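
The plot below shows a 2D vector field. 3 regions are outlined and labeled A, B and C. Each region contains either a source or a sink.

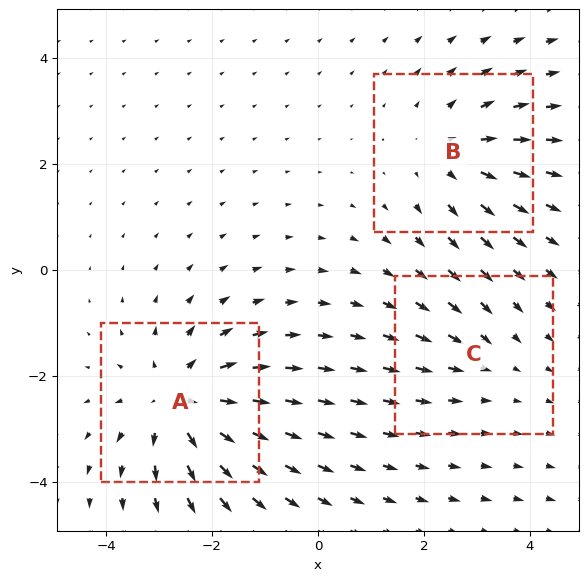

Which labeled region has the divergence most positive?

Divergence at each region's feature centre — A: about +4, B: about +3, C: about -2. Region A is most positive.

A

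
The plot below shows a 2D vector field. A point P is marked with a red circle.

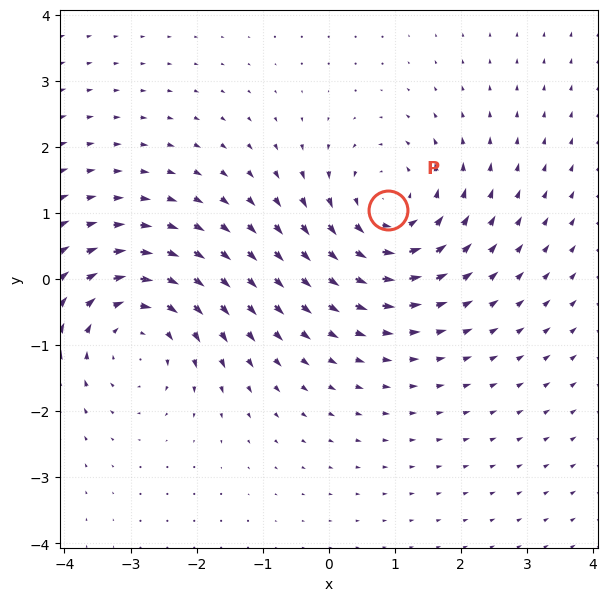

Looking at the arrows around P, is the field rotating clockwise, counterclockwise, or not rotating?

Near P at (0.9, 1.0) the arrows circulate counterclockwise. The curl (z-component) there is about +4; positive curl means counterclockwise rotation.

counterclockwise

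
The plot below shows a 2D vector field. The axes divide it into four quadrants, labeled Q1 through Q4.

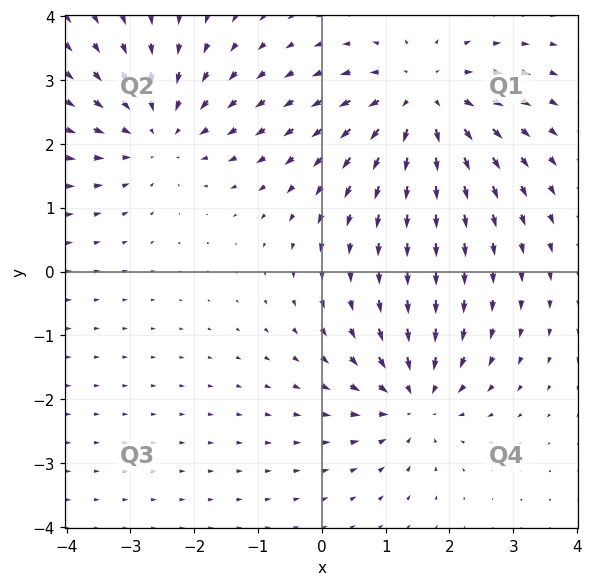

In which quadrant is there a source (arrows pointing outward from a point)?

The source sits at approximately (1.6, 2.7), which lies in quadrant Q1. The divergence there is about +4, positive as expected for a source.

Q1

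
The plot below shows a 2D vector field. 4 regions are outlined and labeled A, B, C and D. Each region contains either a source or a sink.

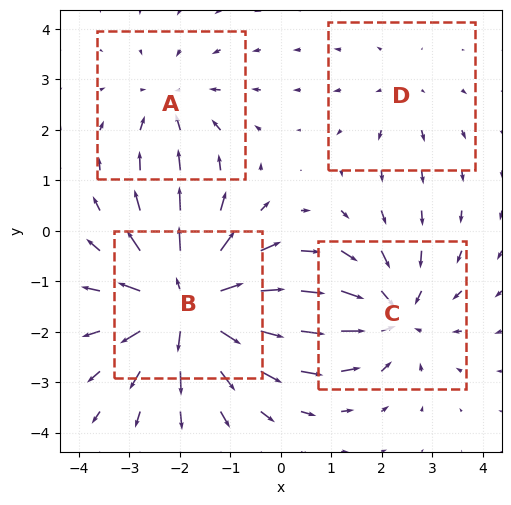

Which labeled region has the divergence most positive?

B

Divergence at each region's feature centre — A: about -3, B: about +7, C: about -4, D: about +2. Region B is most positive.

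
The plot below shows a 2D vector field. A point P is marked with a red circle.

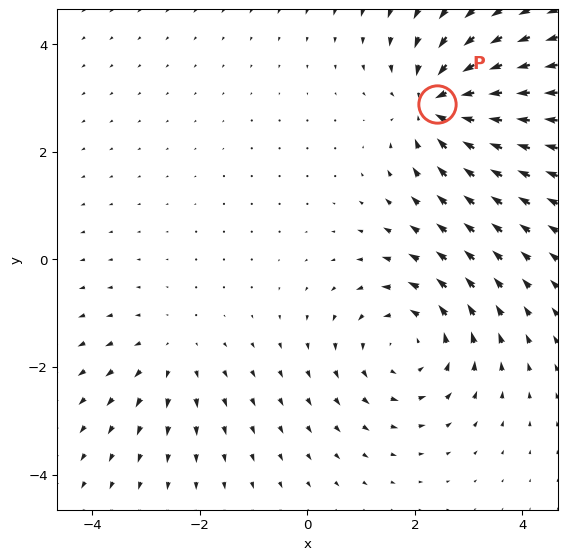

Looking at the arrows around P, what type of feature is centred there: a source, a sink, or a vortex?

At P (2.4, 2.9) the arrows converge inward. Divergence about -5, curl ≈0 — negative divergence with near-zero curl is a sink.

sink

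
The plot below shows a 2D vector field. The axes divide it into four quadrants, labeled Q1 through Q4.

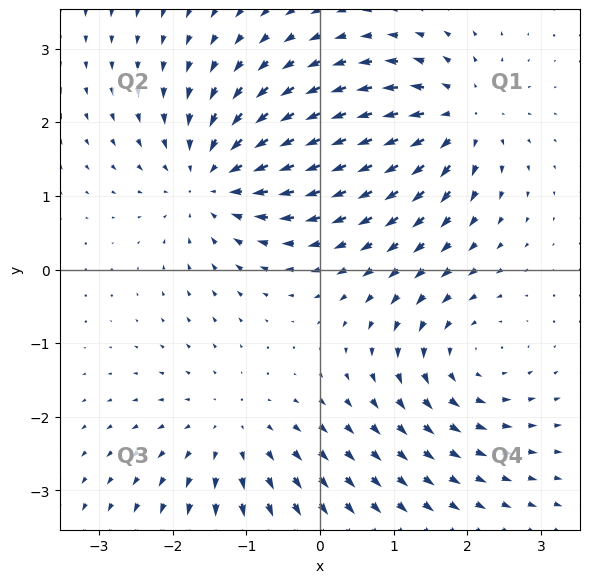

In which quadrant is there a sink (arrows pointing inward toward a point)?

Q2

The sink sits at approximately (-1.4, 1.2), which lies in quadrant Q2. The divergence there is about -5, negative as expected for a sink.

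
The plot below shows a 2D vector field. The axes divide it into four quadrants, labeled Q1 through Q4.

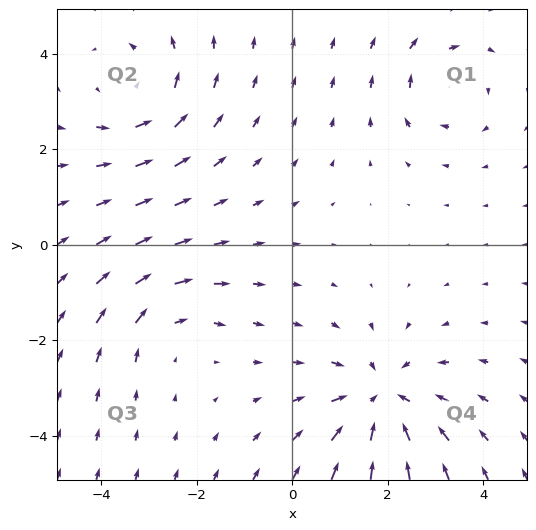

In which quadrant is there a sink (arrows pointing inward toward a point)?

The sink sits at approximately (1.9, -3.3), which lies in quadrant Q4. The divergence there is about -4, negative as expected for a sink.

Q4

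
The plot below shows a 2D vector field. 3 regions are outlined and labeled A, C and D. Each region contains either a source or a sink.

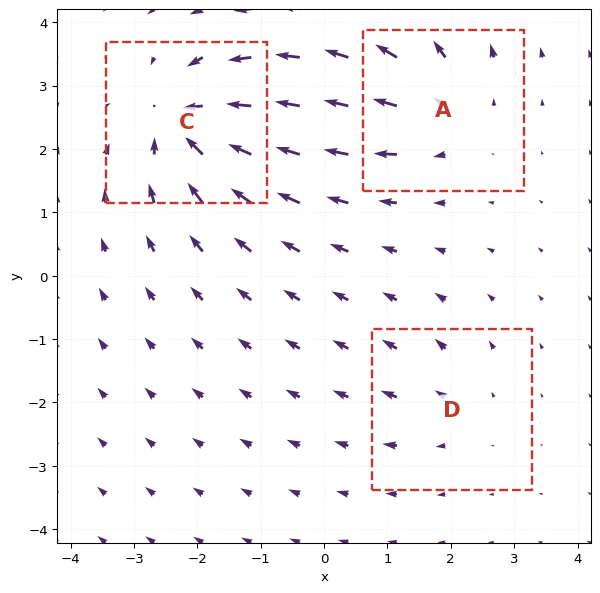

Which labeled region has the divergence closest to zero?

D

Divergence at each region's feature centre — A: about +4, C: about -5, D: about +2. Region D is closest to zero.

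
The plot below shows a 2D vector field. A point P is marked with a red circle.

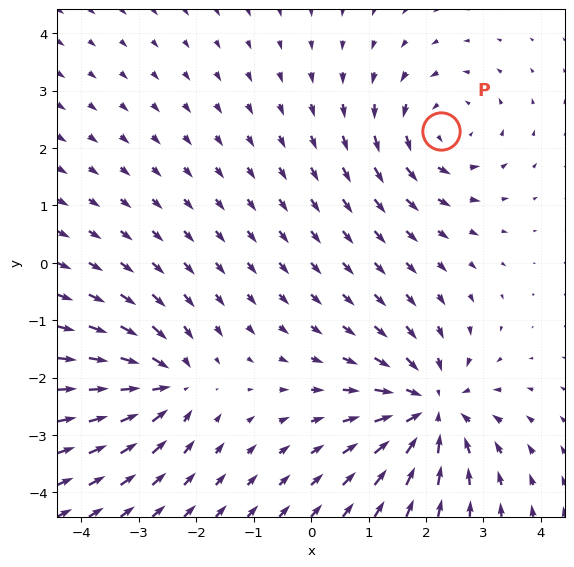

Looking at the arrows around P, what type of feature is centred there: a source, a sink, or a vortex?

At P (2.3, 2.3) the arrows circulate counterclockwise. Divergence ≈0, curl about +3 — near-zero divergence with nonzero curl is a vortex.

vortex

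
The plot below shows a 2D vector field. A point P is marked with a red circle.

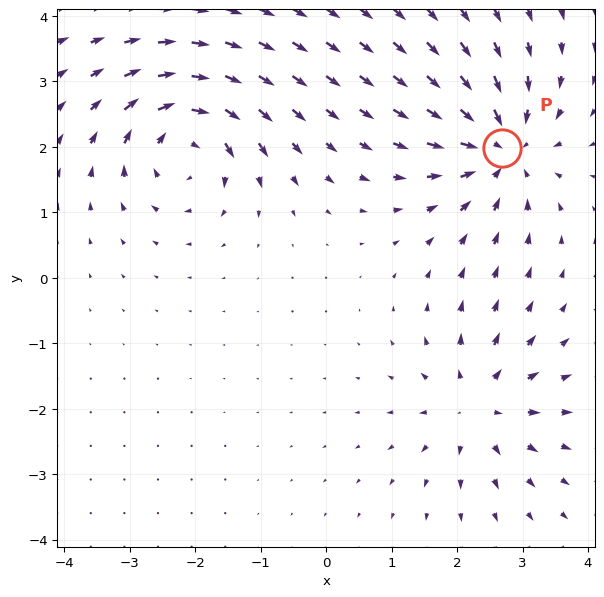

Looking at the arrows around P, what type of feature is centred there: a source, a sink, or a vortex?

At P (2.7, 2.0) the arrows converge inward. Divergence about -6, curl ≈0 — negative divergence with near-zero curl is a sink.

sink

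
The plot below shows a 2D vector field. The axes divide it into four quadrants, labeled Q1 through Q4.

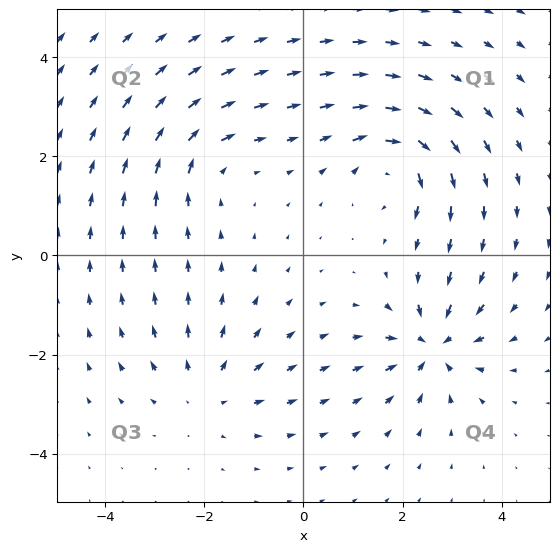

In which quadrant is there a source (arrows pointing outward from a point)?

Q3

The source sits at approximately (-2.0, -2.8), which lies in quadrant Q3. The divergence there is about +3, positive as expected for a source.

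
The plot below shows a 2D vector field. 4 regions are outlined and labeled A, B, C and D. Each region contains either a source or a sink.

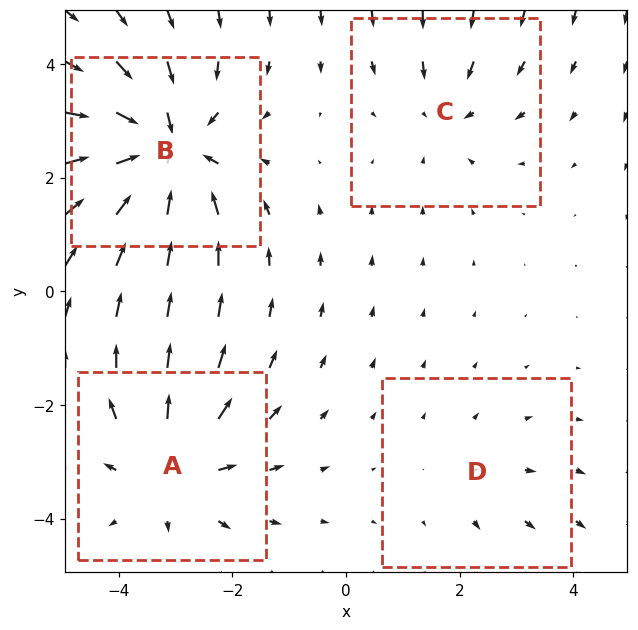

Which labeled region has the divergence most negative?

B

Divergence at each region's feature centre — A: about +5, B: about -7, C: about -3, D: about +2. Region B is most negative.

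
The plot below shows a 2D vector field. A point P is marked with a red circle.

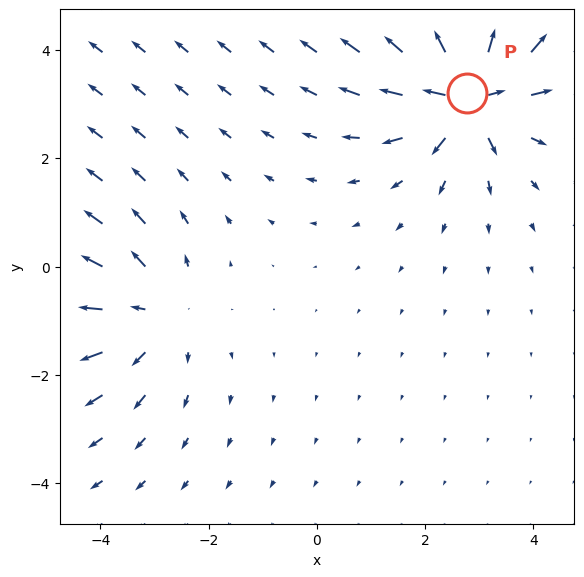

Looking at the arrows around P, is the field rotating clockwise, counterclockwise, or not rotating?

not rotating

Near P at (2.8, 3.2) the arrows show no circulation. The curl there is ≈0.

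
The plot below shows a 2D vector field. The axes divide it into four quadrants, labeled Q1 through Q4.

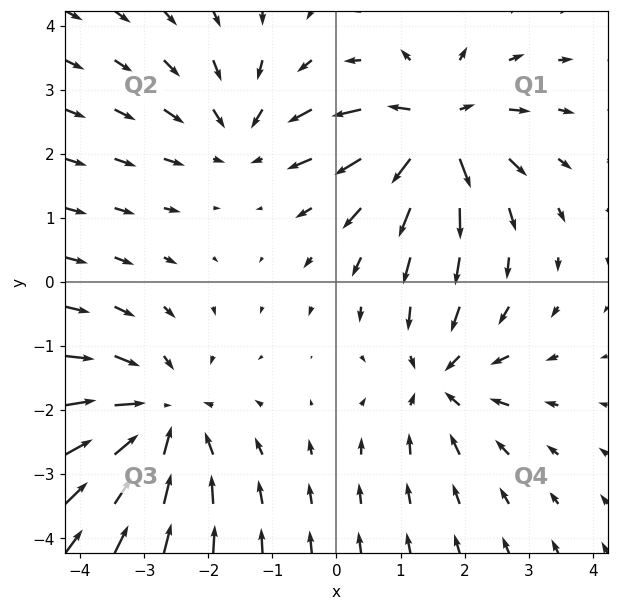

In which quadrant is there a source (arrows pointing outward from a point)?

Q1

The source sits at approximately (1.6, 2.4), which lies in quadrant Q1. The divergence there is about +6, positive as expected for a source.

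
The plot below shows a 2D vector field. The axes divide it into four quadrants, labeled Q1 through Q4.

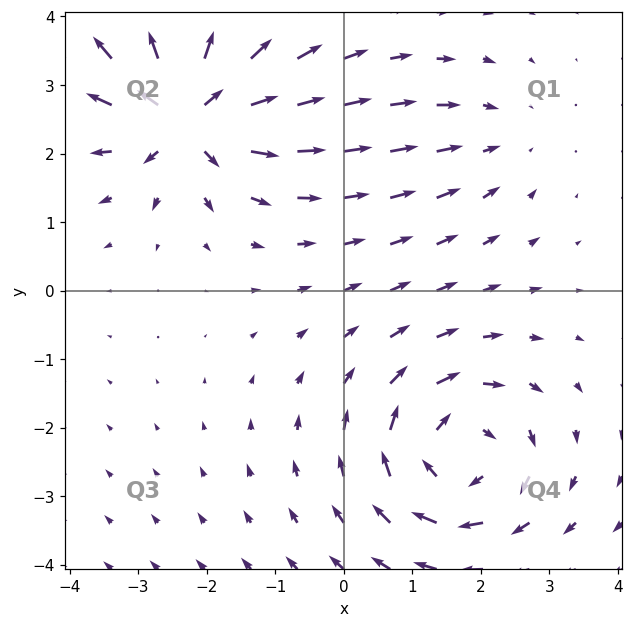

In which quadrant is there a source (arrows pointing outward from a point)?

The source sits at approximately (-2.3, 2.6), which lies in quadrant Q2. The divergence there is about +7, positive as expected for a source.

Q2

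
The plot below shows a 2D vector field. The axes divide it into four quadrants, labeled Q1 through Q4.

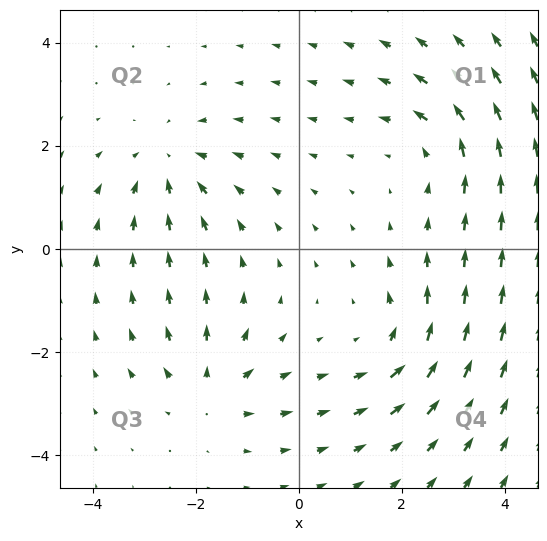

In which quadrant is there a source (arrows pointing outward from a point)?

The source sits at approximately (-1.7, -2.8), which lies in quadrant Q3. The divergence there is about +3, positive as expected for a source.

Q3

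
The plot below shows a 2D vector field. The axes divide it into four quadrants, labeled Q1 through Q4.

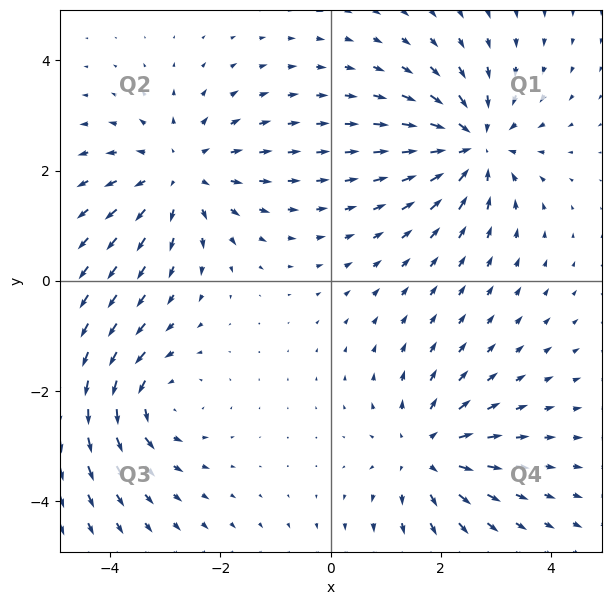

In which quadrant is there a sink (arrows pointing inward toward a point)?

Q1

The sink sits at approximately (2.6, 2.5), which lies in quadrant Q1. The divergence there is about -5, negative as expected for a sink.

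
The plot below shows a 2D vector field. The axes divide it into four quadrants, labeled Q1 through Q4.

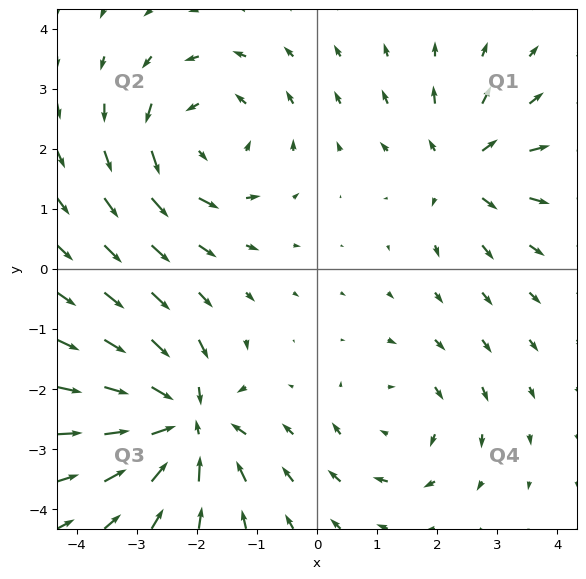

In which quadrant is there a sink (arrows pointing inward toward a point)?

Q3

The sink sits at approximately (-2.2, -2.5), which lies in quadrant Q3. The divergence there is about -6, negative as expected for a sink.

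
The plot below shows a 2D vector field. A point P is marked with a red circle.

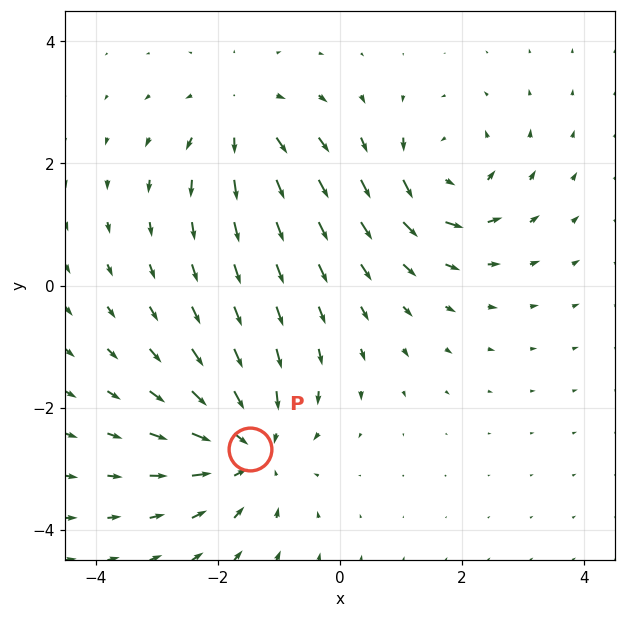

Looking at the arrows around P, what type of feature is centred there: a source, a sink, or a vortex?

sink

At P (-1.5, -2.7) the arrows converge inward. Divergence about -4, curl ≈0 — negative divergence with near-zero curl is a sink.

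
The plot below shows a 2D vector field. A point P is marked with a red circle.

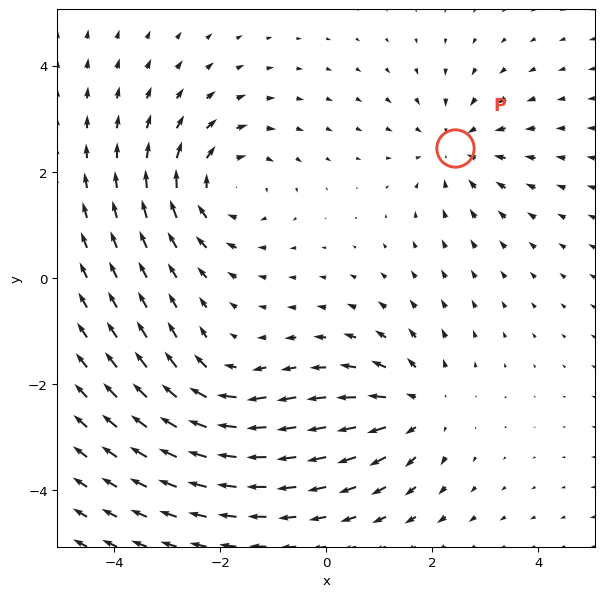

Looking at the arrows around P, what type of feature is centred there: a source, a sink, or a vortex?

sink

At P (2.4, 2.5) the arrows converge inward. Divergence about -3, curl ≈0 — negative divergence with near-zero curl is a sink.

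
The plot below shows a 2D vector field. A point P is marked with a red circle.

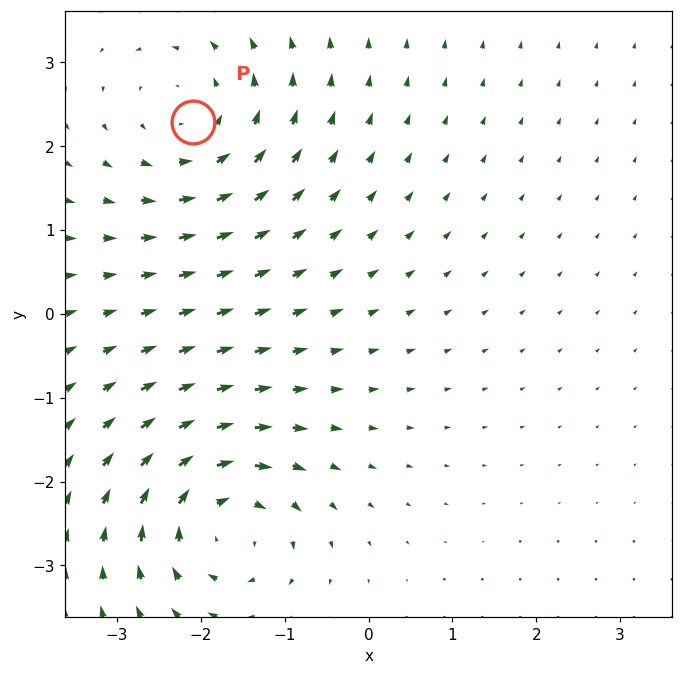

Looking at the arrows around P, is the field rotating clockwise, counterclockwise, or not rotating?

counterclockwise

Near P at (-2.1, 2.3) the arrows circulate counterclockwise. The curl (z-component) there is about +3; positive curl means counterclockwise rotation.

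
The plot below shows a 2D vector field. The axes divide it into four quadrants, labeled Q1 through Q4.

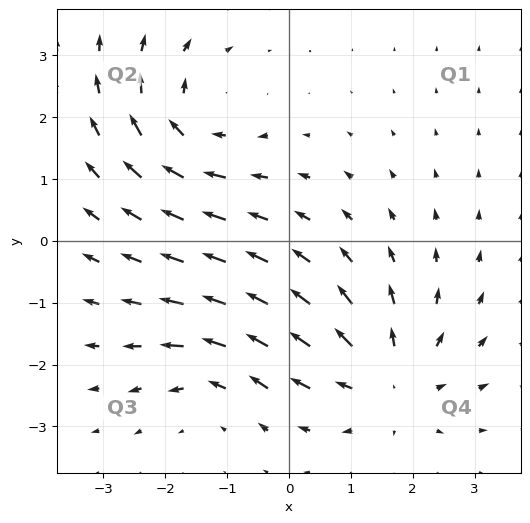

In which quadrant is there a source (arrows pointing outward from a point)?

Q4

The source sits at approximately (1.6, -2.2), which lies in quadrant Q4. The divergence there is about +4, positive as expected for a source.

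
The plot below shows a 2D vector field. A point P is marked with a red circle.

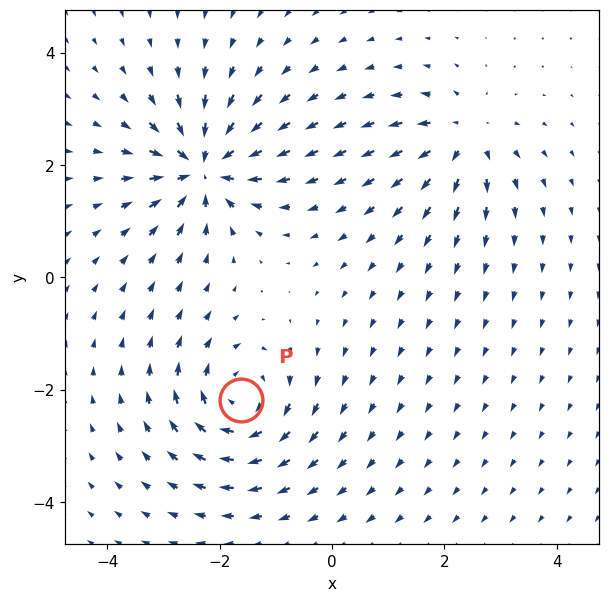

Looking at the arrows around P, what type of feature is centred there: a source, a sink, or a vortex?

vortex

At P (-1.6, -2.2) the arrows circulate clockwise. Divergence ≈0, curl about -5 — near-zero divergence with nonzero curl is a vortex.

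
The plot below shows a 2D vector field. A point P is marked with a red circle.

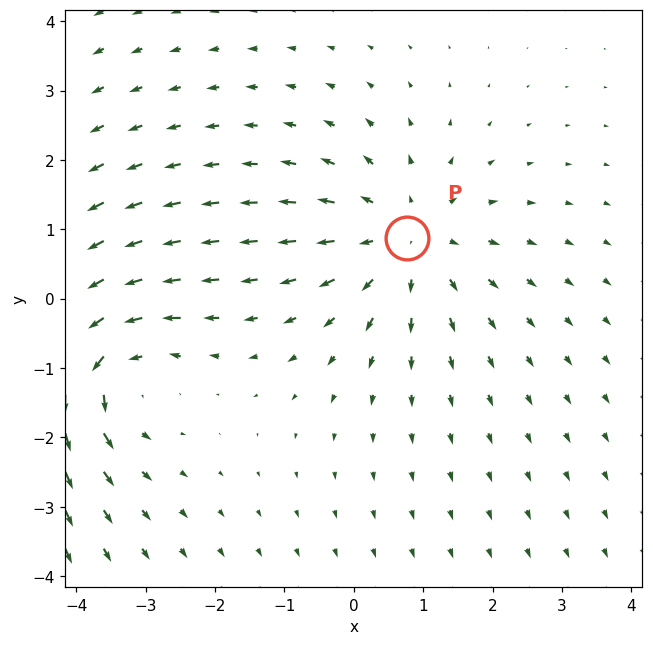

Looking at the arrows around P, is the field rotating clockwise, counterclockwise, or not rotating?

not rotating

Near P at (0.8, 0.9) the arrows show no circulation. The curl there is ≈0.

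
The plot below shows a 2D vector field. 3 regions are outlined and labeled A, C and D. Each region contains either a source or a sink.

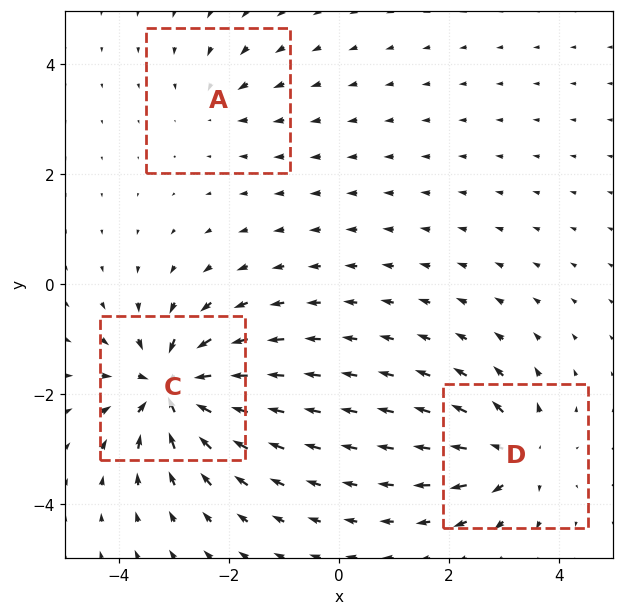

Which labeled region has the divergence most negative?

C

Divergence at each region's feature centre — A: about -2, C: about -7, D: about +4. Region C is most negative.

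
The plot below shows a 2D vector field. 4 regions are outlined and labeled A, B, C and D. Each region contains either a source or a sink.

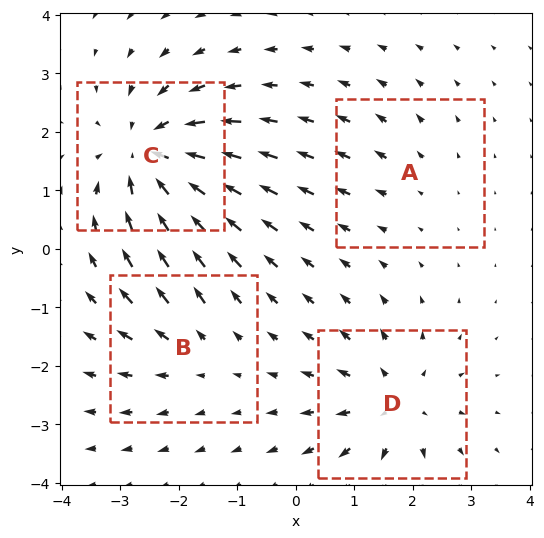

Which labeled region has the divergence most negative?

Divergence at each region's feature centre — A: about +2, B: about +3, C: about -7, D: about +5. Region C is most negative.

C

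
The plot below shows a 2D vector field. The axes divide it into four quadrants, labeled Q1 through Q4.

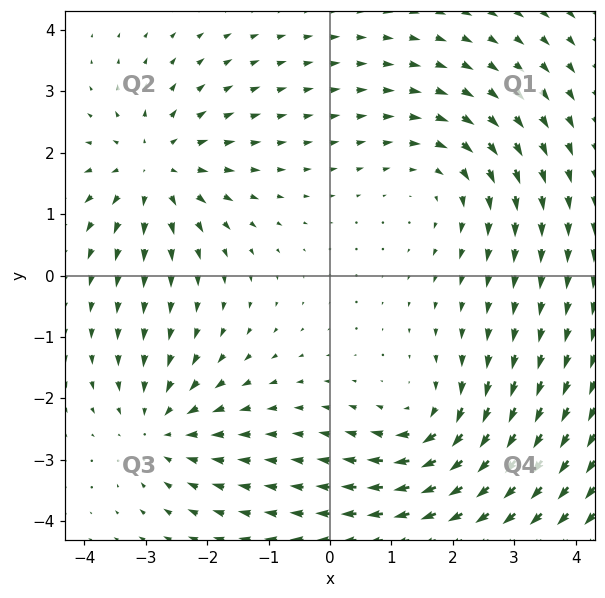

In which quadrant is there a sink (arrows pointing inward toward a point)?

The sink sits at approximately (-2.7, -2.5), which lies in quadrant Q3. The divergence there is about -4, negative as expected for a sink.

Q3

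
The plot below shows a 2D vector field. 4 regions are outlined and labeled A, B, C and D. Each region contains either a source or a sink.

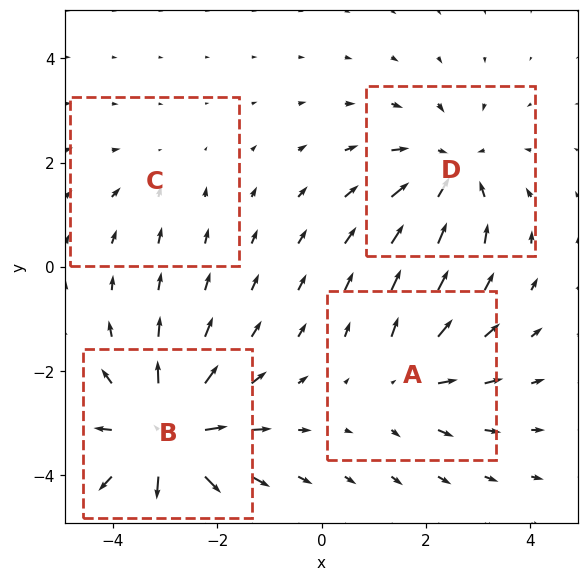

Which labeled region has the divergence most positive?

B

Divergence at each region's feature centre — A: about +3, B: about +7, C: about -2, D: about -4. Region B is most positive.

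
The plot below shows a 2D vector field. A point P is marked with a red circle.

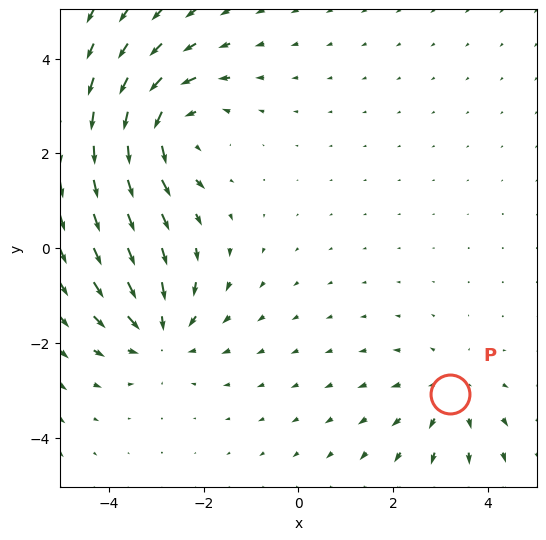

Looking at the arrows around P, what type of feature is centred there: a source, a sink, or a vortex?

source

At P (3.2, -3.1) the arrows spread outward. Divergence about +3, curl ≈0 — positive divergence with near-zero curl is a source.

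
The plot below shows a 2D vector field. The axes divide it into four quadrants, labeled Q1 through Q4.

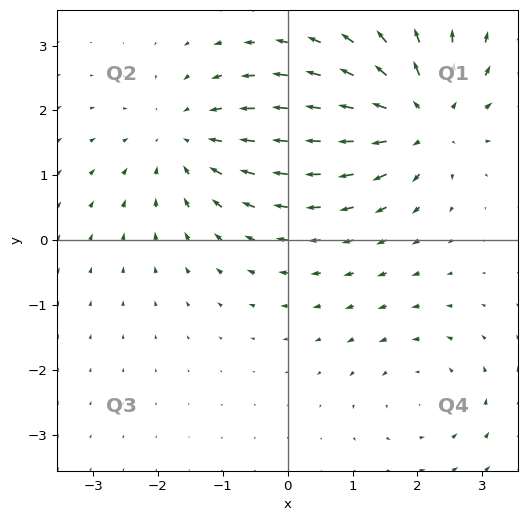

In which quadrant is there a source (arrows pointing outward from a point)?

The source sits at approximately (2.0, 1.9), which lies in quadrant Q1. The divergence there is about +5, positive as expected for a source.

Q1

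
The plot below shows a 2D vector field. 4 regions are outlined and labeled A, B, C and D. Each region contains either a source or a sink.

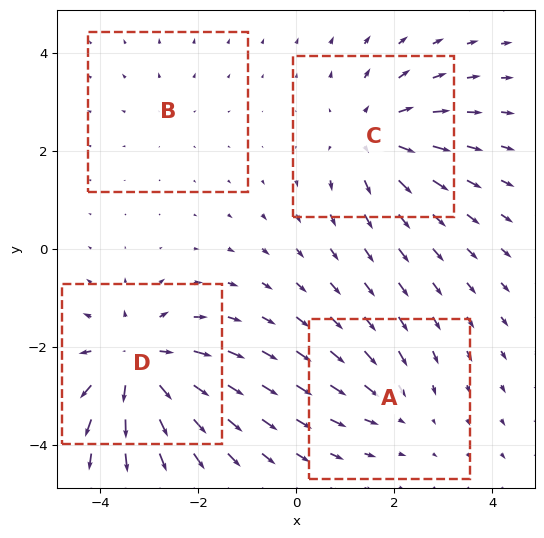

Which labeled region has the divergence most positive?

Divergence at each region's feature centre — A: about -3, B: about +2, C: about +5, D: about +6. Region D is most positive.

D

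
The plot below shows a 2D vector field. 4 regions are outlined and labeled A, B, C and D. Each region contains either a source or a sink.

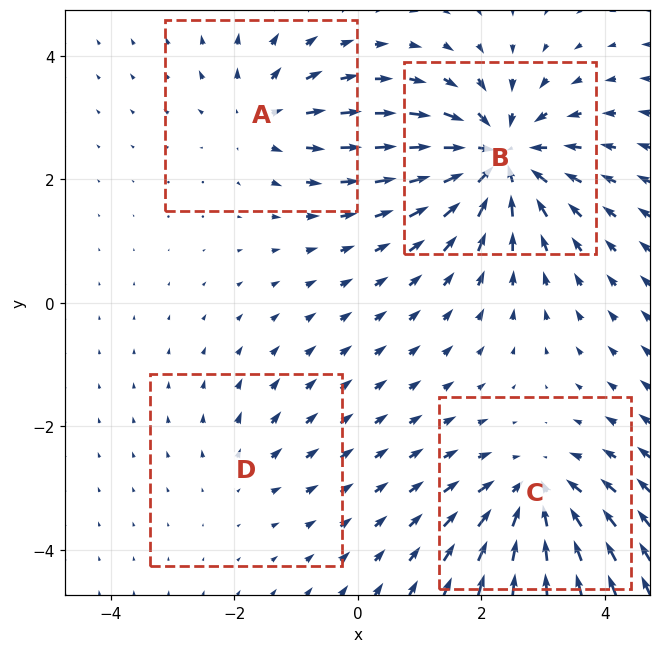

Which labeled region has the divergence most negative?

Divergence at each region's feature centre — A: about +4, B: about -7, C: about -5, D: about +2. Region B is most negative.

B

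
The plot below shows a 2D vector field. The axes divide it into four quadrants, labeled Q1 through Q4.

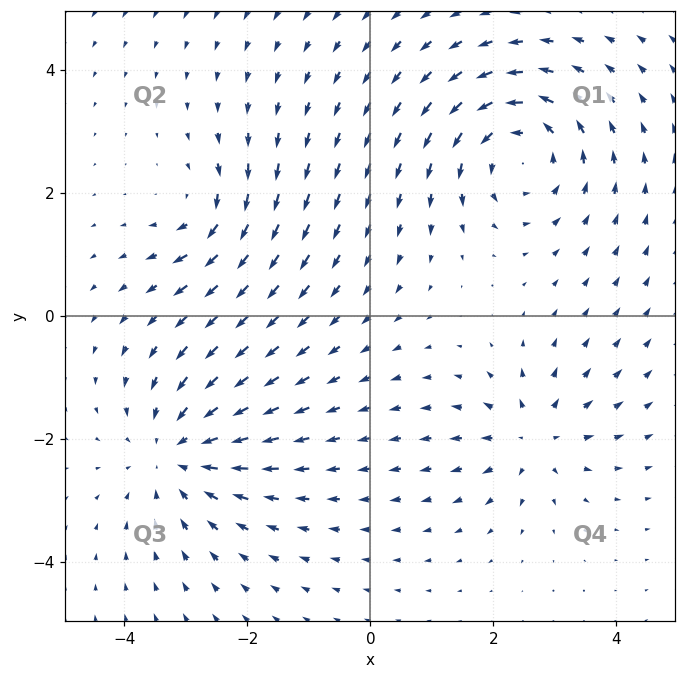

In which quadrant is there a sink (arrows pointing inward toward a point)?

The sink sits at approximately (-3.1, -2.2), which lies in quadrant Q3. The divergence there is about -4, negative as expected for a sink.

Q3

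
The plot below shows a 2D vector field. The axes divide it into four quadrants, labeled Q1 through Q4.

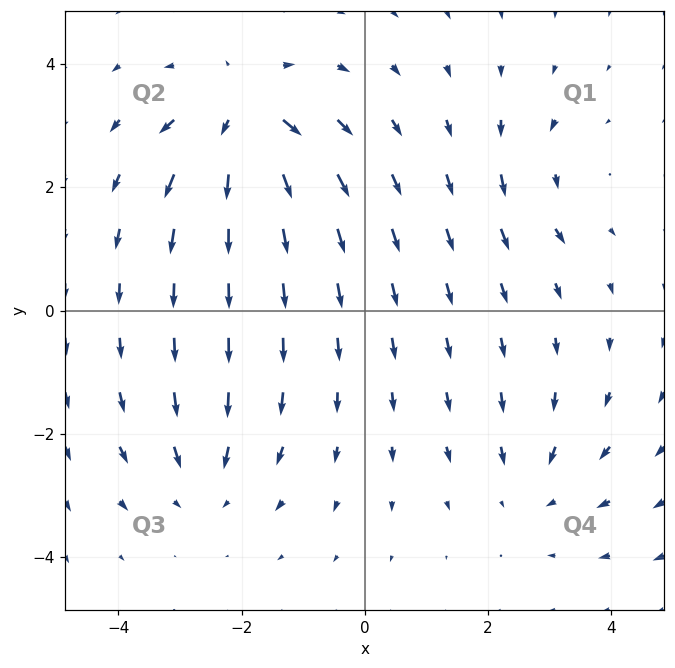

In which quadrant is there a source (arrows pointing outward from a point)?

The source sits at approximately (-2.0, 3.1), which lies in quadrant Q2. The divergence there is about +6, positive as expected for a source.

Q2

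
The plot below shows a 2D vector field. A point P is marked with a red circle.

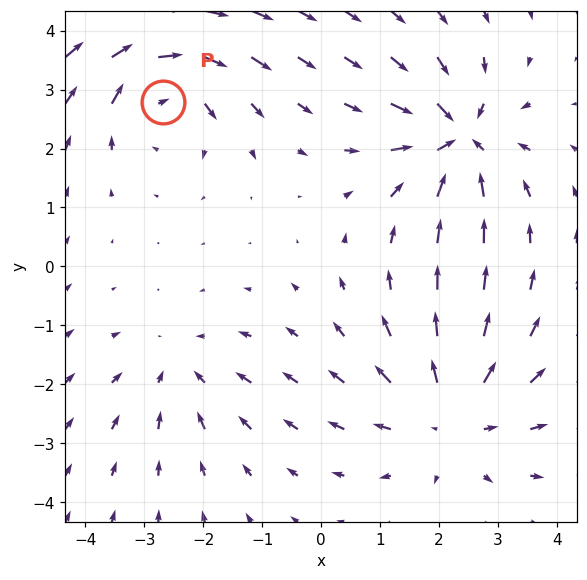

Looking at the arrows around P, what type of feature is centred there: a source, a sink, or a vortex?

At P (-2.7, 2.8) the arrows circulate clockwise. Divergence ≈0, curl about -5 — near-zero divergence with nonzero curl is a vortex.

vortex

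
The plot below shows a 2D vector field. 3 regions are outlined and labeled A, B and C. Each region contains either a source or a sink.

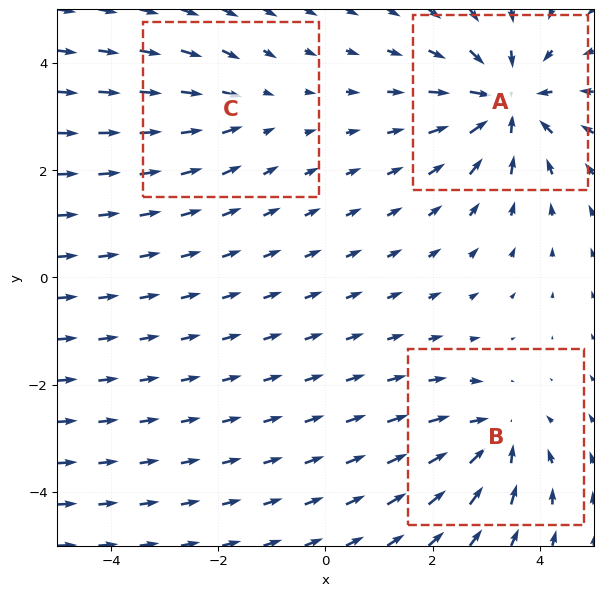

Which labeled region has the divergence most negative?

A

Divergence at each region's feature centre — A: about -5, B: about -3, C: about -2. Region A is most negative.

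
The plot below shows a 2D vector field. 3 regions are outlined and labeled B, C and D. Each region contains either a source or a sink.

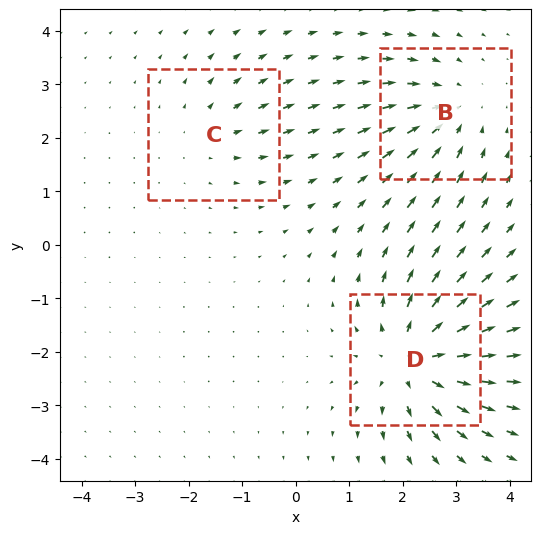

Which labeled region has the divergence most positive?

Divergence at each region's feature centre — B: about -3, C: about +2, D: about +5. Region D is most positive.

D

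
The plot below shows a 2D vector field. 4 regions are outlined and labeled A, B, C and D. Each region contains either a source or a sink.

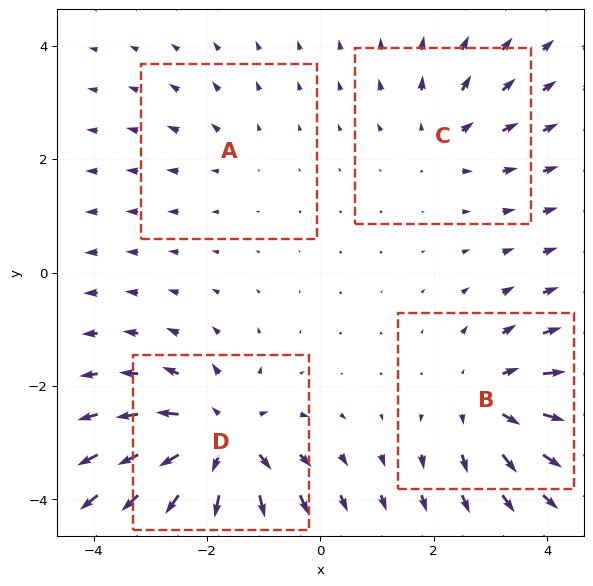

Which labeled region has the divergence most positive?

Divergence at each region's feature centre — A: about +2, B: about +5, C: about +3, D: about +7. Region D is most positive.

D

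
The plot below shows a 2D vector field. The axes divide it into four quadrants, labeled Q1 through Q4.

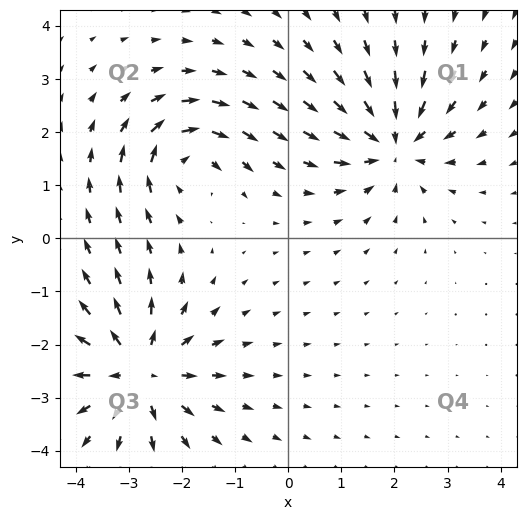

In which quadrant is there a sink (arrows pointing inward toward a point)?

The sink sits at approximately (2.0, 1.8), which lies in quadrant Q1. The divergence there is about -5, negative as expected for a sink.

Q1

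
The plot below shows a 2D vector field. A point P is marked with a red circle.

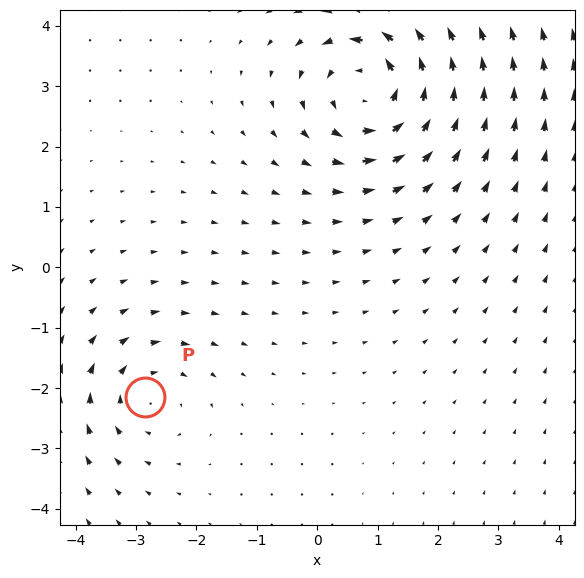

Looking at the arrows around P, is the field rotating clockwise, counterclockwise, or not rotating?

Near P at (-2.9, -2.1) the arrows circulate clockwise. The curl (z-component) there is about -3; negative curl means clockwise rotation.

clockwise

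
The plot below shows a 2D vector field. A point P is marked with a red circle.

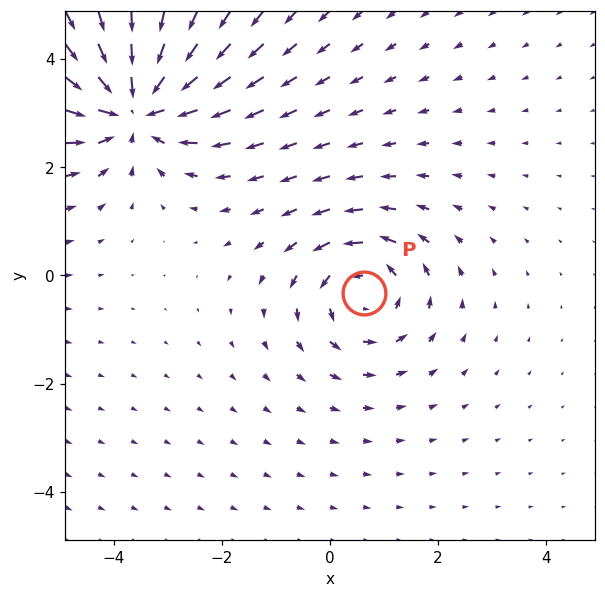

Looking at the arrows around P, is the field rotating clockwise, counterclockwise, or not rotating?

Near P at (0.6, -0.3) the arrows circulate counterclockwise. The curl (z-component) there is about +3; positive curl means counterclockwise rotation.

counterclockwise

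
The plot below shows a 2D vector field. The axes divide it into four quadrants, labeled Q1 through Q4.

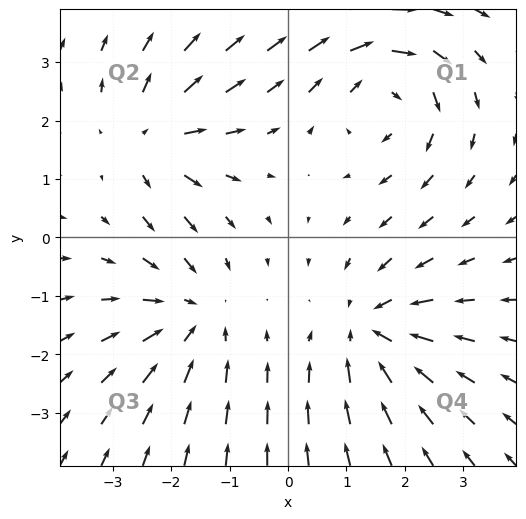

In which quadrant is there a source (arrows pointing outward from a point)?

Q2

The source sits at approximately (-2.3, 1.7), which lies in quadrant Q2. The divergence there is about +3, positive as expected for a source.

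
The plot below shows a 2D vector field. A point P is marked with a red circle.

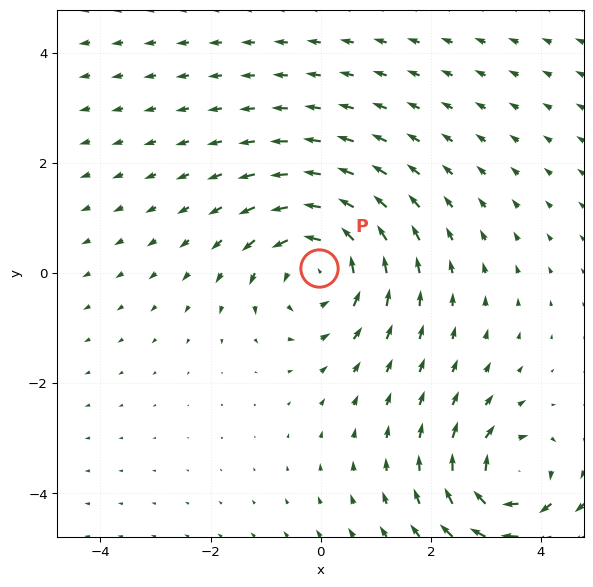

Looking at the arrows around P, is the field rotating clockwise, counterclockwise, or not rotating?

Near P at (-0.0, 0.1) the arrows circulate counterclockwise. The curl (z-component) there is about +4; positive curl means counterclockwise rotation.

counterclockwise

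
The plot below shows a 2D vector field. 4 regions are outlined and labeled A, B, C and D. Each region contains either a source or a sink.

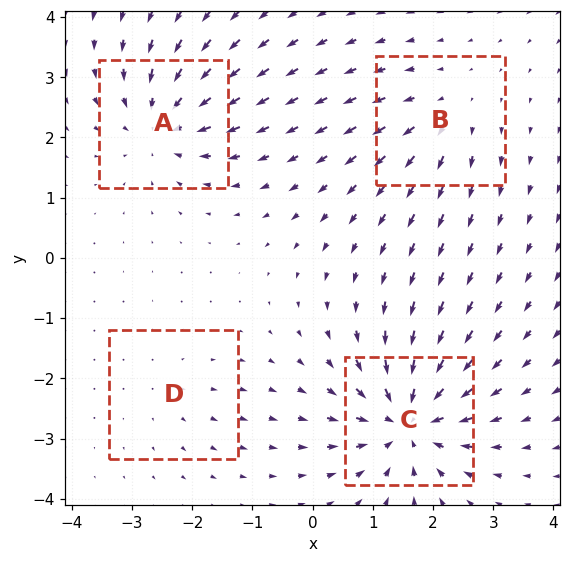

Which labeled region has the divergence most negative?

Divergence at each region's feature centre — A: about -6, B: about +4, C: about -8, D: about +2. Region C is most negative.

C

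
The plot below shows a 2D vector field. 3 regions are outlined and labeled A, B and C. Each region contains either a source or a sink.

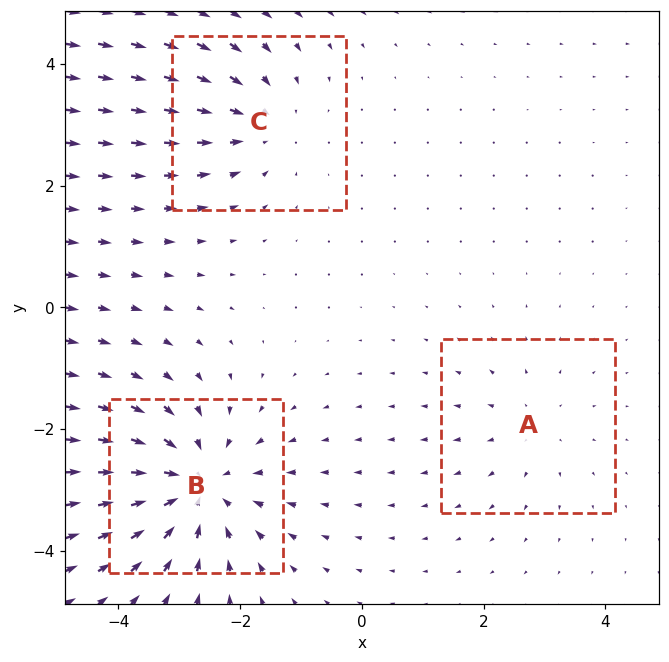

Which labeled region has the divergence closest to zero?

Divergence at each region's feature centre — A: about +2, B: about -5, C: about -3. Region A is closest to zero.

A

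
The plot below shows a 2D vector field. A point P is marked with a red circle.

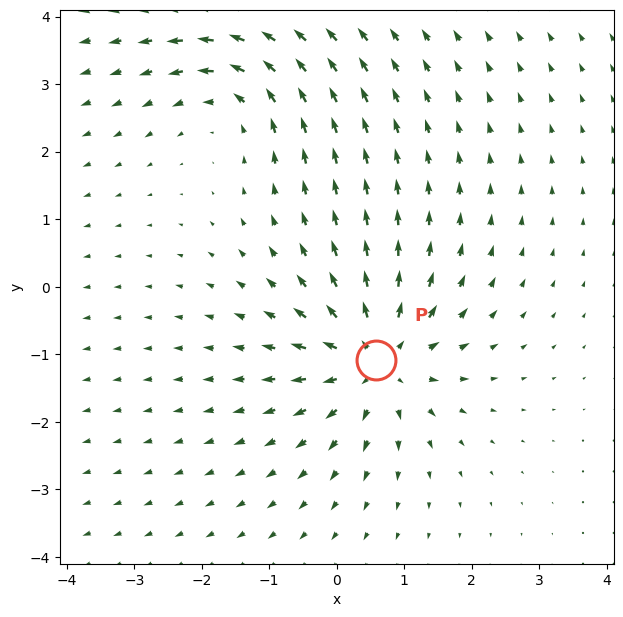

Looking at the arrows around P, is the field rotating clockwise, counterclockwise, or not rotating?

not rotating

Near P at (0.6, -1.1) the arrows show no circulation. The curl there is ≈0.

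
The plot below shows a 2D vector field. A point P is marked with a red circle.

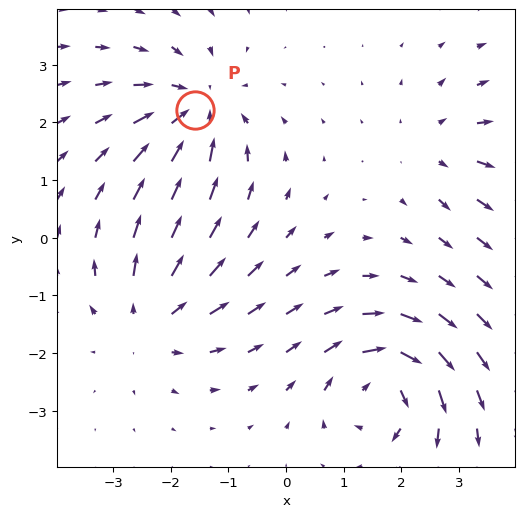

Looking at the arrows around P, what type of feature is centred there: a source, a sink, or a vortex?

At P (-1.6, 2.2) the arrows converge inward. Divergence about -4, curl ≈0 — negative divergence with near-zero curl is a sink.

sink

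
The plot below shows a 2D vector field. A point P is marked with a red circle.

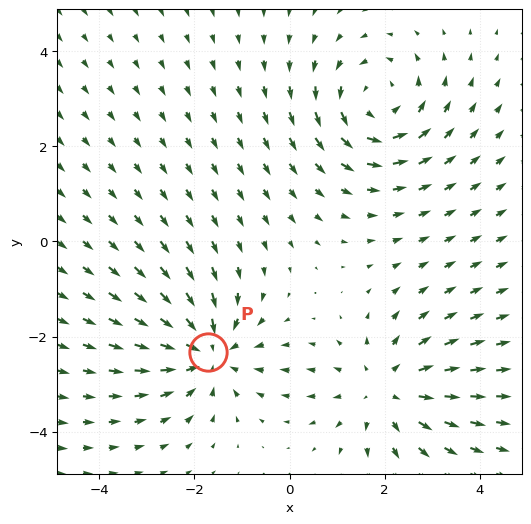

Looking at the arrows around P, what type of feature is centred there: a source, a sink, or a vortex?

sink

At P (-1.7, -2.3) the arrows converge inward. Divergence about -4, curl ≈0 — negative divergence with near-zero curl is a sink.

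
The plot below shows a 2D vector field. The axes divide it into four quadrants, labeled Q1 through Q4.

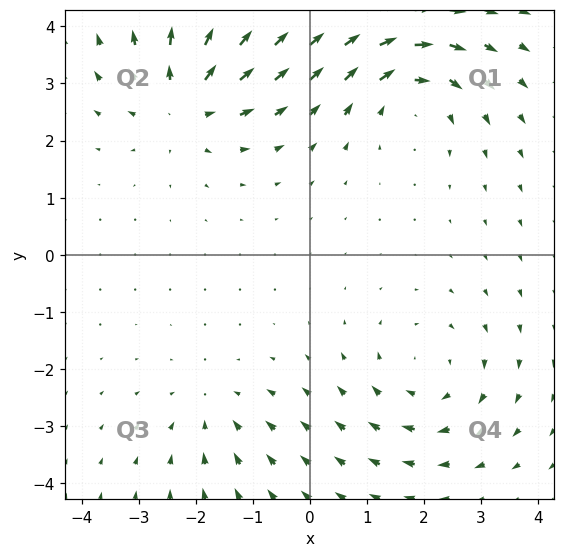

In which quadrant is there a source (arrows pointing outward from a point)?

Q2

The source sits at approximately (-2.2, 2.7), which lies in quadrant Q2. The divergence there is about +5, positive as expected for a source.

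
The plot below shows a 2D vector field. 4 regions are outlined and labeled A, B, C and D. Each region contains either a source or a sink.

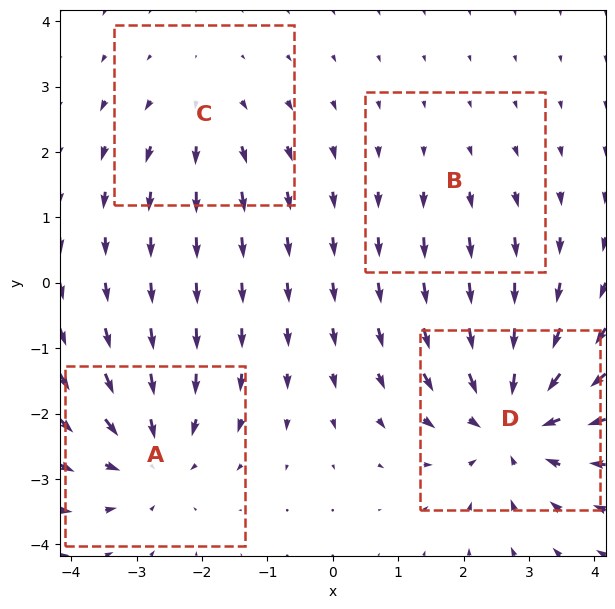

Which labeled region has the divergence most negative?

D

Divergence at each region's feature centre — A: about -5, B: about +2, C: about +3, D: about -6. Region D is most negative.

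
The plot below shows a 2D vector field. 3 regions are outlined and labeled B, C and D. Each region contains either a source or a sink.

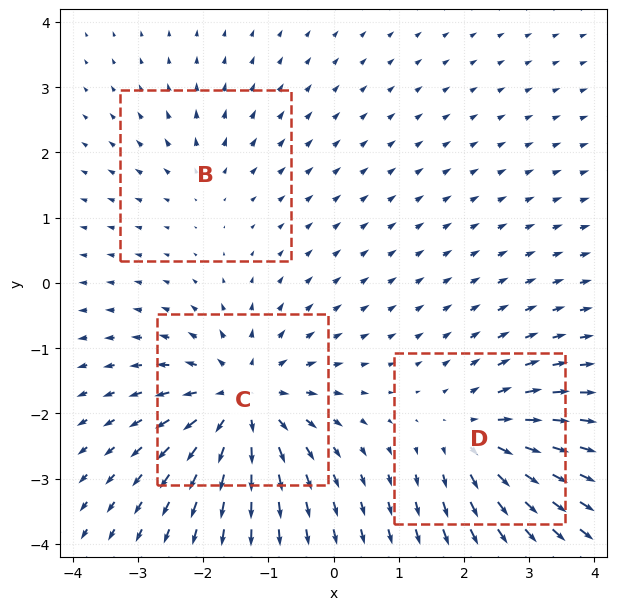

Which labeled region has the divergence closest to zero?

Divergence at each region's feature centre — B: about +2, C: about +5, D: about +4. Region B is closest to zero.

B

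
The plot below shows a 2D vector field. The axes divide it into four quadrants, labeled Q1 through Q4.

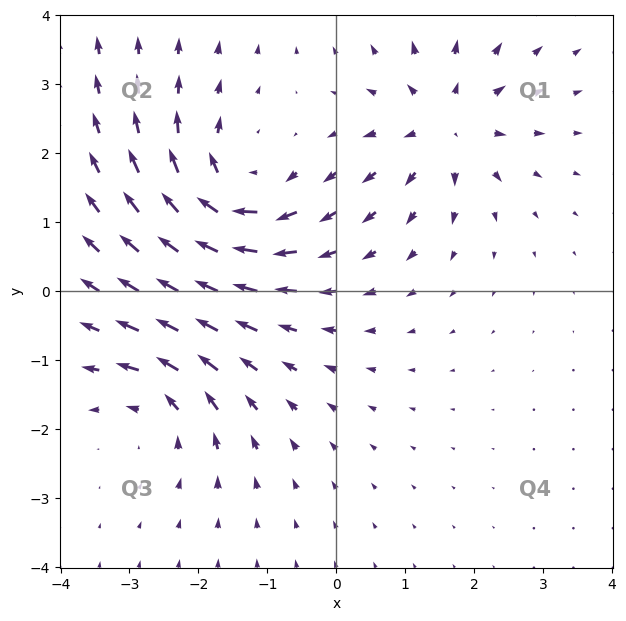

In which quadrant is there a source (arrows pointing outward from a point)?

The source sits at approximately (1.6, 2.4), which lies in quadrant Q1. The divergence there is about +5, positive as expected for a source.

Q1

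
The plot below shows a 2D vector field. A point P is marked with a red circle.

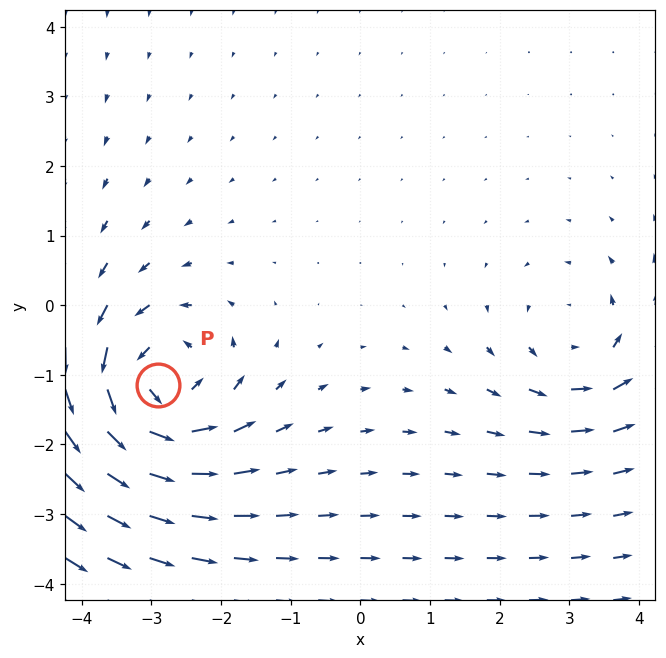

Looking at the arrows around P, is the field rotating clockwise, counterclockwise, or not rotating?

counterclockwise

Near P at (-2.9, -1.2) the arrows circulate counterclockwise. The curl (z-component) there is about +5; positive curl means counterclockwise rotation.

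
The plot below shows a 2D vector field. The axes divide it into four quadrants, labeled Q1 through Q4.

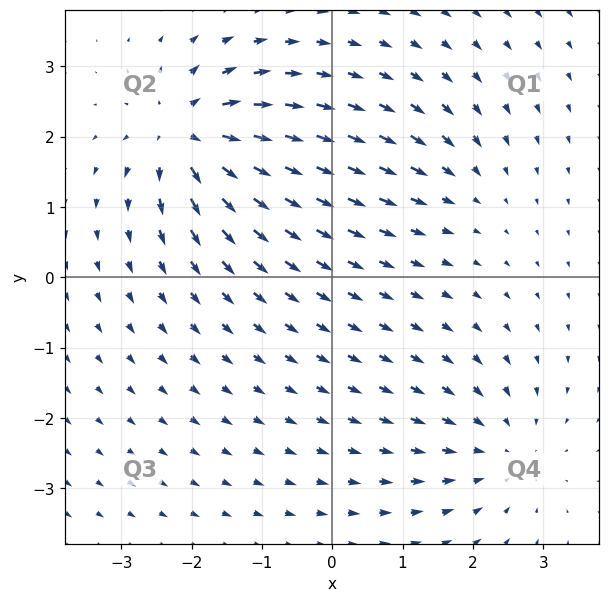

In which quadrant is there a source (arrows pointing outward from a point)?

Q2

The source sits at approximately (-2.1, 2.0), which lies in quadrant Q2. The divergence there is about +7, positive as expected for a source.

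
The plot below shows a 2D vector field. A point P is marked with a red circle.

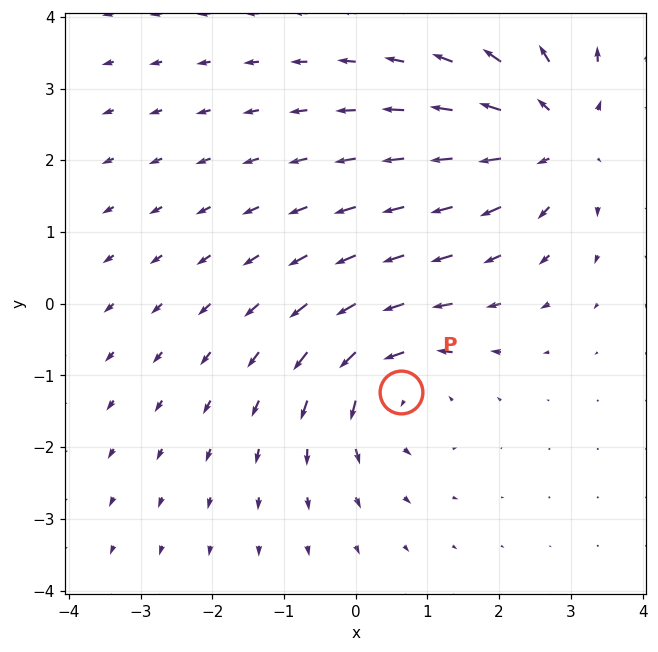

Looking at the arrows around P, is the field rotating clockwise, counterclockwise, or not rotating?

Near P at (0.6, -1.2) the arrows circulate counterclockwise. The curl (z-component) there is about +3; positive curl means counterclockwise rotation.

counterclockwise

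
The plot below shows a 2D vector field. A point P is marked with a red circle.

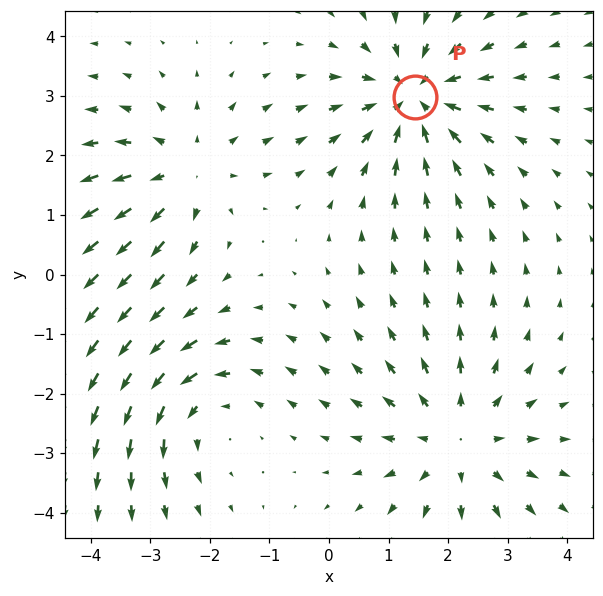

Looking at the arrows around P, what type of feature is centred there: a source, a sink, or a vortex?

At P (1.4, 3.0) the arrows converge inward. Divergence about -5, curl ≈0 — negative divergence with near-zero curl is a sink.

sink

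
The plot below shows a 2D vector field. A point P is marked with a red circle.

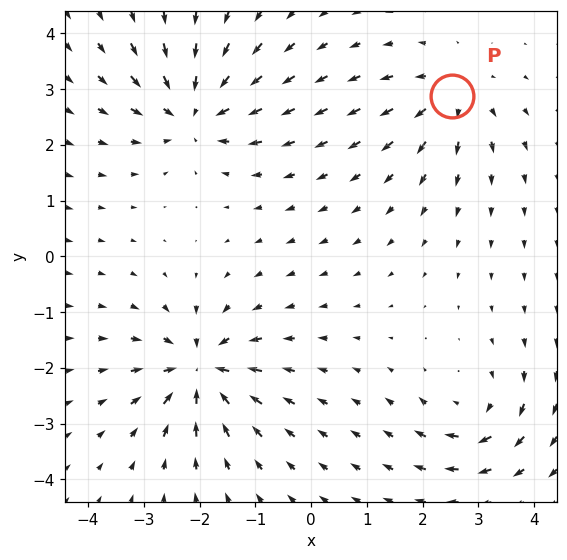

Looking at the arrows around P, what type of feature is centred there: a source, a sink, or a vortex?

At P (2.5, 2.9) the arrows spread outward. Divergence about +4, curl ≈0 — positive divergence with near-zero curl is a source.

source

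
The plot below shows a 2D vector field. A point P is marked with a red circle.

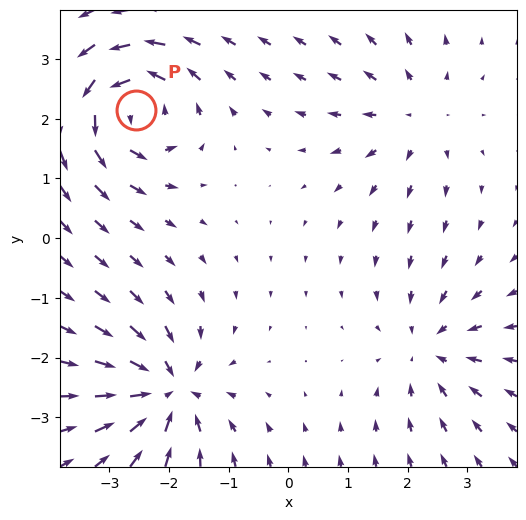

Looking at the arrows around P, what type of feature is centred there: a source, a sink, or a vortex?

At P (-2.6, 2.1) the arrows circulate counterclockwise. Divergence ≈0, curl about +7 — near-zero divergence with nonzero curl is a vortex.

vortex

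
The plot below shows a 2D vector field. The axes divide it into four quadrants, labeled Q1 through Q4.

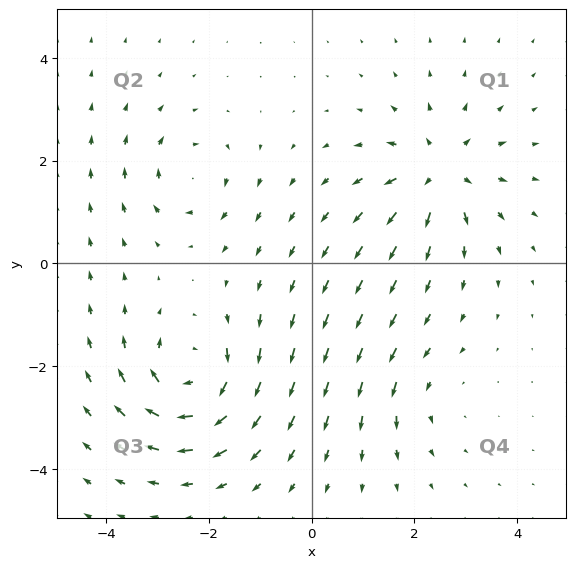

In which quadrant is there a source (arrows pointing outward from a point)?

The source sits at approximately (2.5, 1.8), which lies in quadrant Q1. The divergence there is about +5, positive as expected for a source.

Q1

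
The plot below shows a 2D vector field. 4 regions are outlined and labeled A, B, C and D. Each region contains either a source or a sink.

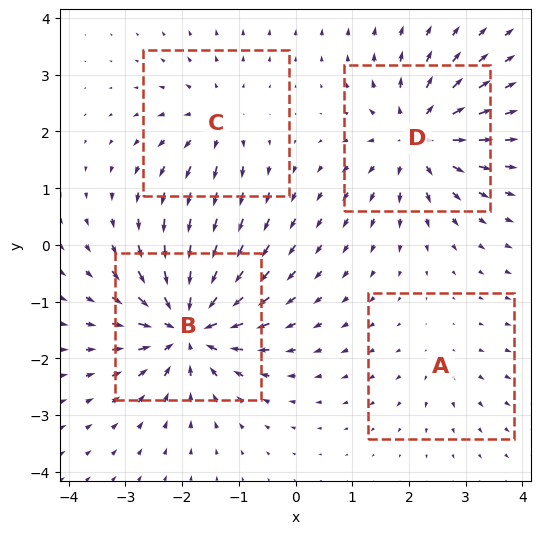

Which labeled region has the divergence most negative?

B

Divergence at each region's feature centre — A: about +2, B: about -8, C: about +4, D: about +7. Region B is most negative.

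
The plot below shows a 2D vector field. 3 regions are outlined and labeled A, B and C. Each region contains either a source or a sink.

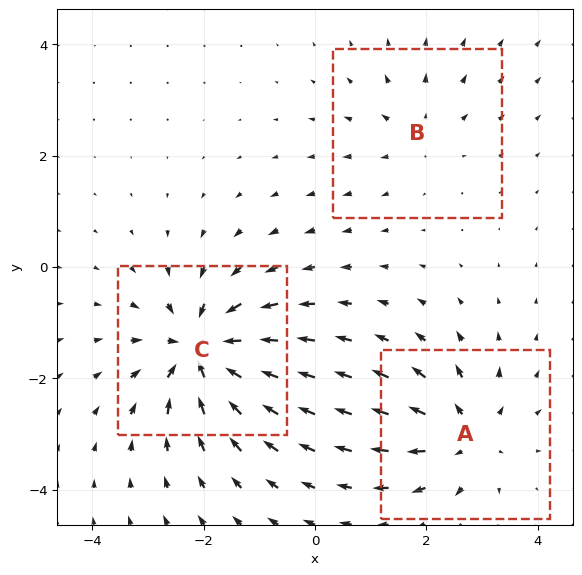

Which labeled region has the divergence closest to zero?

B

Divergence at each region's feature centre — A: about +4, B: about +2, C: about -6. Region B is closest to zero.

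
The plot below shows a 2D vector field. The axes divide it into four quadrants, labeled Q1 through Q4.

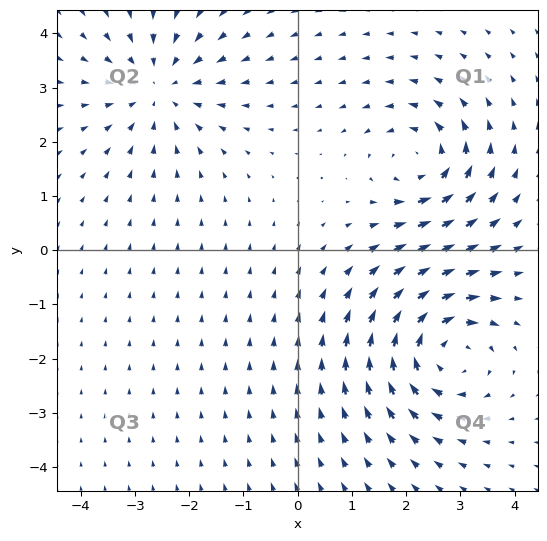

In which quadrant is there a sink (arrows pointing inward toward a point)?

Q2

The sink sits at approximately (-2.6, 3.0), which lies in quadrant Q2. The divergence there is about -4, negative as expected for a sink.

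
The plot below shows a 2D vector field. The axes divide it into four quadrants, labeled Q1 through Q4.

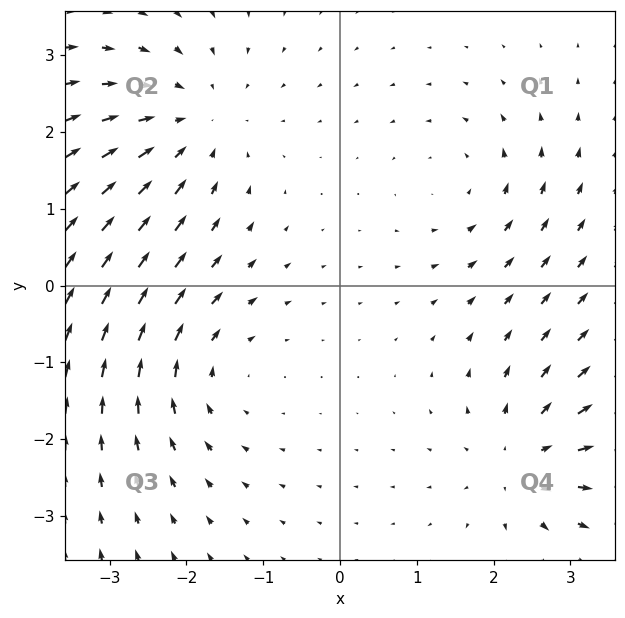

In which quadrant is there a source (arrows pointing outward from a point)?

The source sits at approximately (2.4, -2.3), which lies in quadrant Q4. The divergence there is about +4, positive as expected for a source.

Q4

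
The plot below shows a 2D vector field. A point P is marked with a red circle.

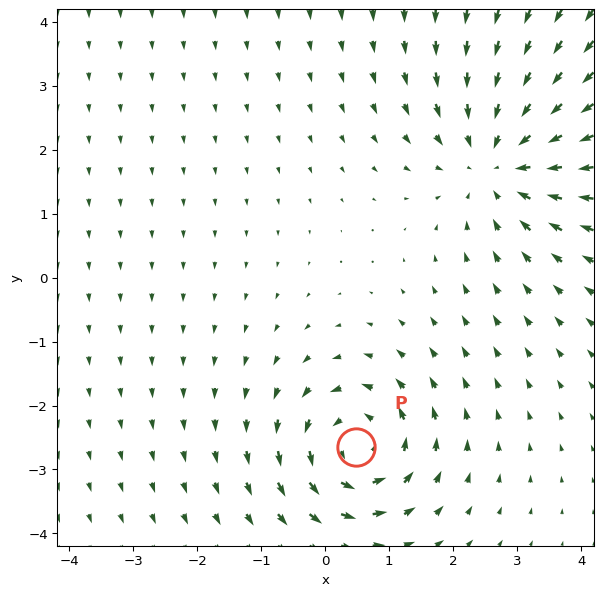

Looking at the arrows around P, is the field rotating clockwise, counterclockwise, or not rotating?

counterclockwise

Near P at (0.5, -2.6) the arrows circulate counterclockwise. The curl (z-component) there is about +3; positive curl means counterclockwise rotation.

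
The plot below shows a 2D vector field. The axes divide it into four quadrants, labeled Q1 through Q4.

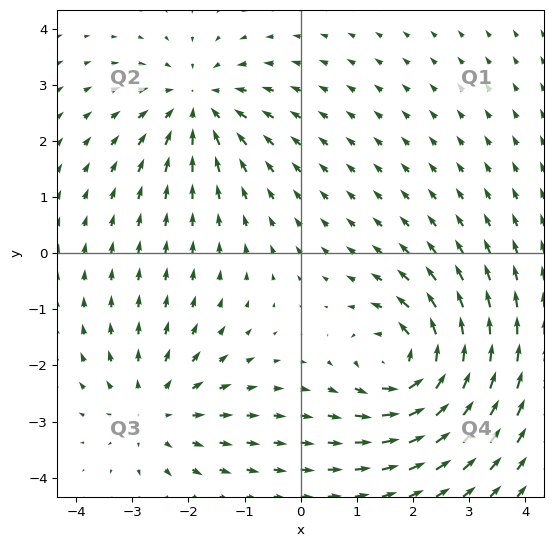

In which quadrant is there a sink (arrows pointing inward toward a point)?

Q2

The sink sits at approximately (-1.8, 2.7), which lies in quadrant Q2. The divergence there is about -4, negative as expected for a sink.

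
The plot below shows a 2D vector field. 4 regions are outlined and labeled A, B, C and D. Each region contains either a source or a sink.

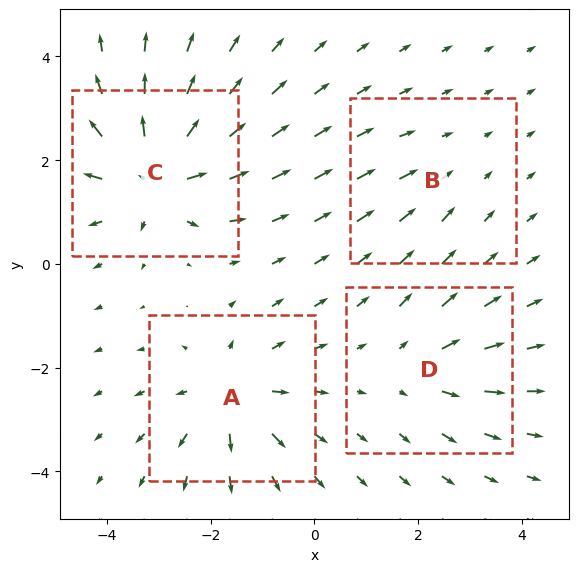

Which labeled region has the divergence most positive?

C

Divergence at each region's feature centre — A: about +5, B: about -2, C: about +7, D: about +4. Region C is most positive.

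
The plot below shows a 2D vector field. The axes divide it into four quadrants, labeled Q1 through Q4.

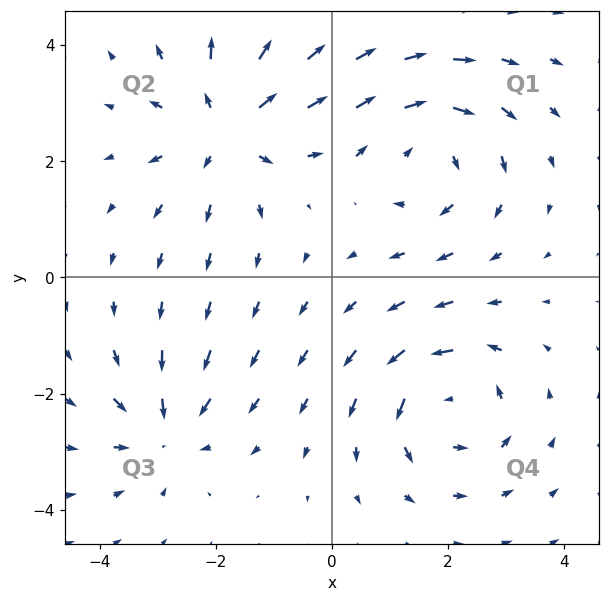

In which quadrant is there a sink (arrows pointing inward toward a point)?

Q3

The sink sits at approximately (-2.9, -2.6), which lies in quadrant Q3. The divergence there is about -3, negative as expected for a sink.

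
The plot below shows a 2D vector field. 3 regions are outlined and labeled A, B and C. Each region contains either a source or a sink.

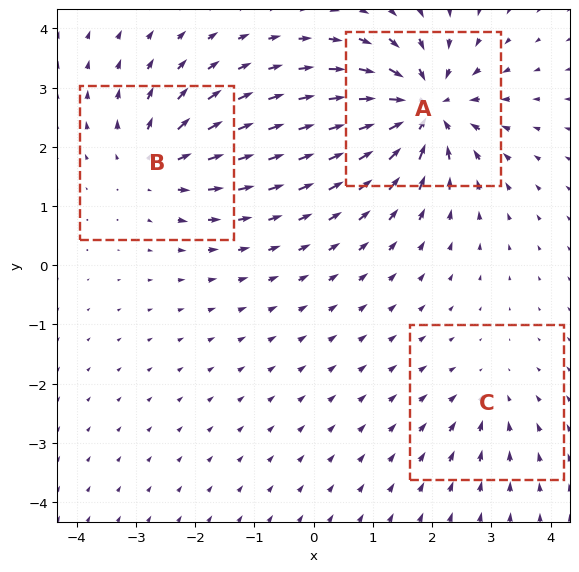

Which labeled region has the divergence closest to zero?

C

Divergence at each region's feature centre — A: about -6, B: about +4, C: about -2. Region C is closest to zero.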